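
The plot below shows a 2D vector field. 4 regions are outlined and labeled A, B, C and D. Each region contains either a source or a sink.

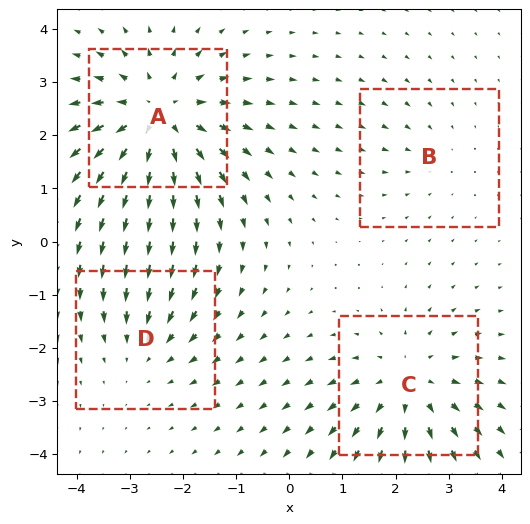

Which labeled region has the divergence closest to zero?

B

Divergence at each region's feature centre — A: about +6, B: about -2, C: about +4, D: about -3. Region B is closest to zero.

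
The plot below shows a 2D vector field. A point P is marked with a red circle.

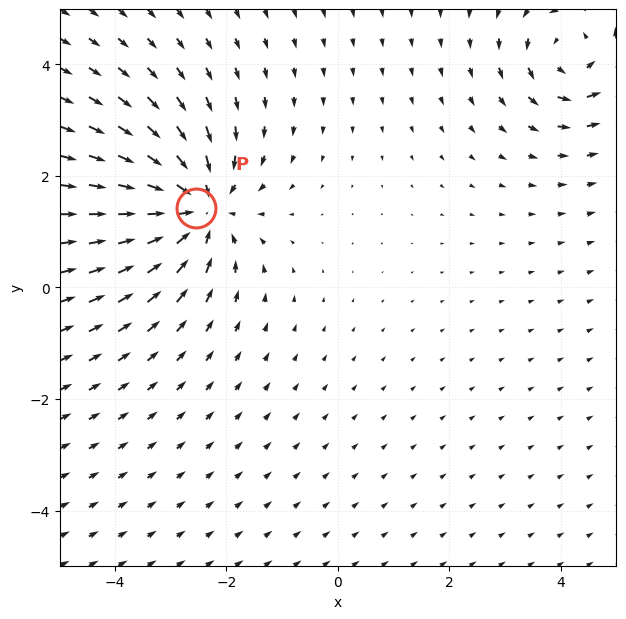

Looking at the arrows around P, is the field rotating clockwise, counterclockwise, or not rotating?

not rotating

Near P at (-2.5, 1.4) the arrows show no circulation. The curl there is ≈0.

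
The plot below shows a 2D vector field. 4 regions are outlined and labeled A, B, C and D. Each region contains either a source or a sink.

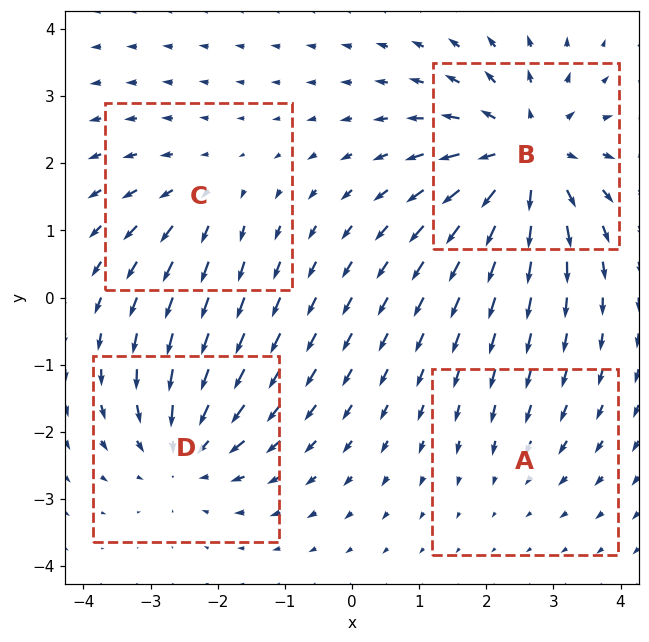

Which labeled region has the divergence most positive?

Divergence at each region's feature centre — A: about -2, B: about +7, C: about +3, D: about -5. Region B is most positive.

B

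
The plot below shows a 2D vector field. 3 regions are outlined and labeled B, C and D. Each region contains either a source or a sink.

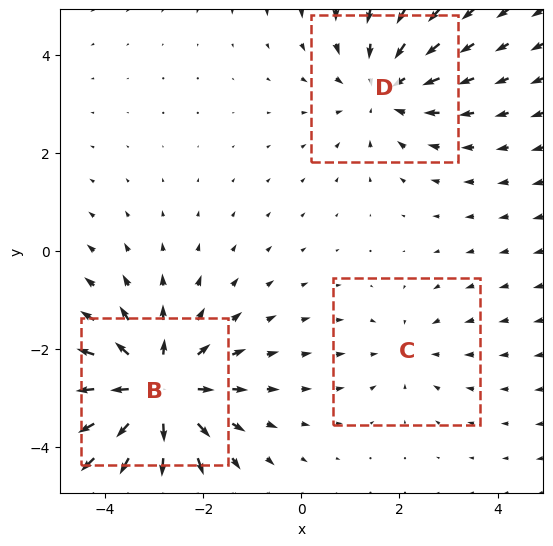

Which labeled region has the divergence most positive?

Divergence at each region's feature centre — B: about +4, C: about -2, D: about -3. Region B is most positive.

B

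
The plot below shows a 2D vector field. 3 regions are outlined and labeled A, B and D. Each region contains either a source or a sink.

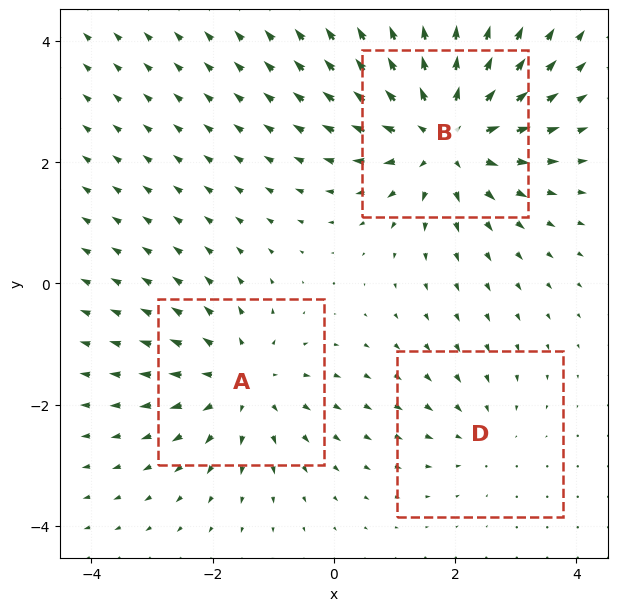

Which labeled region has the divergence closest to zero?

D

Divergence at each region's feature centre — A: about +3, B: about +5, D: about -2. Region D is closest to zero.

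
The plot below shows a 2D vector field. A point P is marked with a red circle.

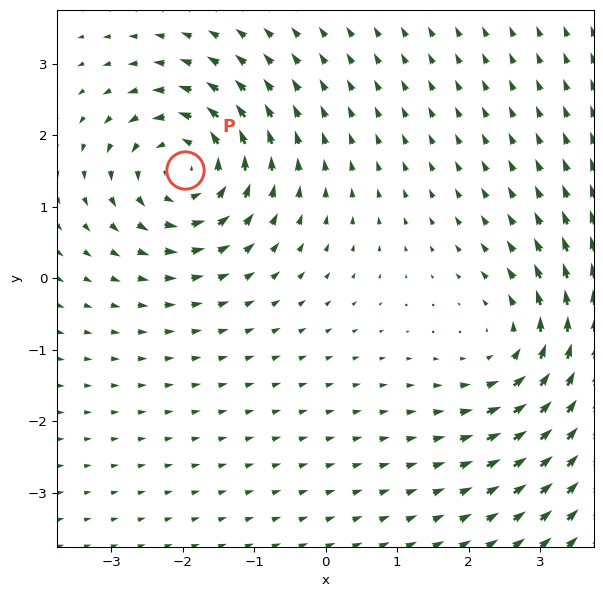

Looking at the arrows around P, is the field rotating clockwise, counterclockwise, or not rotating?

counterclockwise

Near P at (-2.0, 1.5) the arrows circulate counterclockwise. The curl (z-component) there is about +5; positive curl means counterclockwise rotation.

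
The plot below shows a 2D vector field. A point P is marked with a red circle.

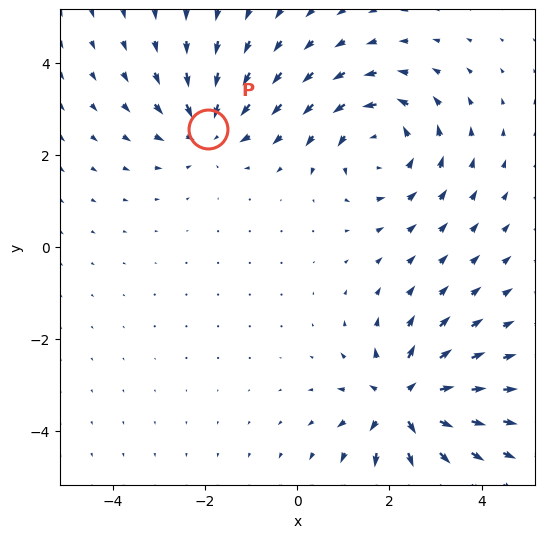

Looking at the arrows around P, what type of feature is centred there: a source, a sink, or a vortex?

At P (-1.9, 2.6) the arrows converge inward. Divergence about -4, curl ≈0 — negative divergence with near-zero curl is a sink.

sink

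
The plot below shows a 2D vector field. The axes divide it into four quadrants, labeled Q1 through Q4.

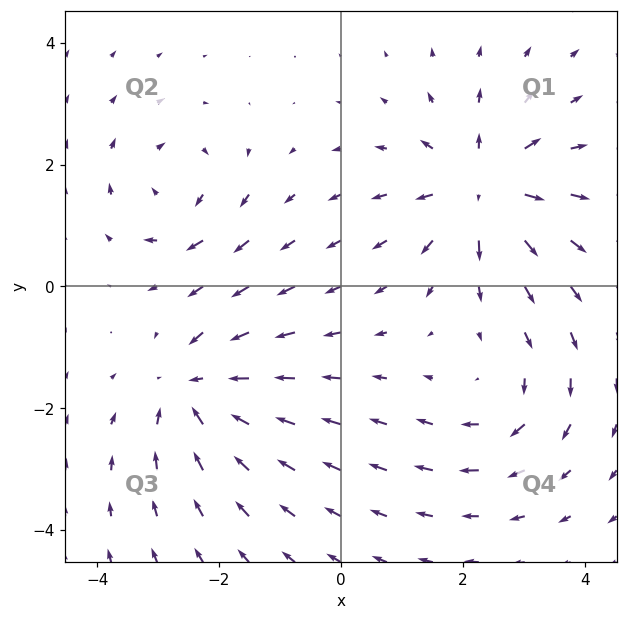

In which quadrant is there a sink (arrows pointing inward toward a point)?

The sink sits at approximately (-2.4, -1.7), which lies in quadrant Q3. The divergence there is about -5, negative as expected for a sink.

Q3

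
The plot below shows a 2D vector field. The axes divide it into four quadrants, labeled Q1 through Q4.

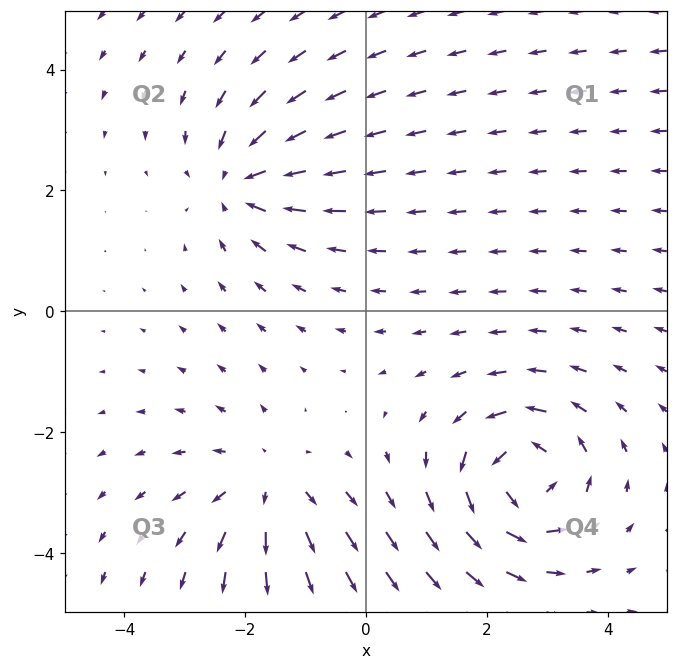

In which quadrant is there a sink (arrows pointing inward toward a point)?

The sink sits at approximately (-2.1, 2.1), which lies in quadrant Q2. The divergence there is about -3, negative as expected for a sink.

Q2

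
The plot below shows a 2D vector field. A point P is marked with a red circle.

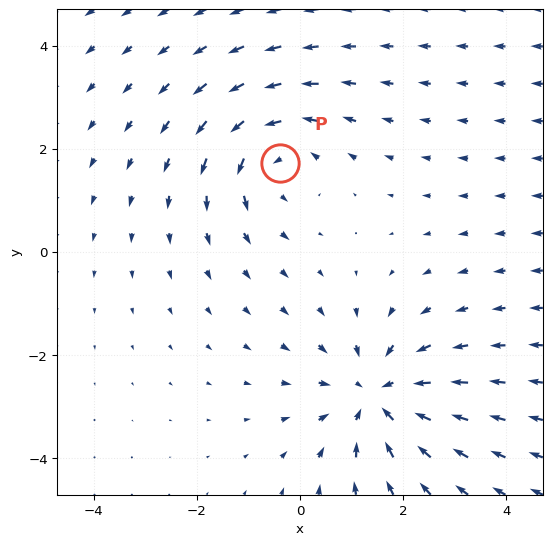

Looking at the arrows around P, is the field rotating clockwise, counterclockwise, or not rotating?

counterclockwise

Near P at (-0.4, 1.7) the arrows circulate counterclockwise. The curl (z-component) there is about +3; positive curl means counterclockwise rotation.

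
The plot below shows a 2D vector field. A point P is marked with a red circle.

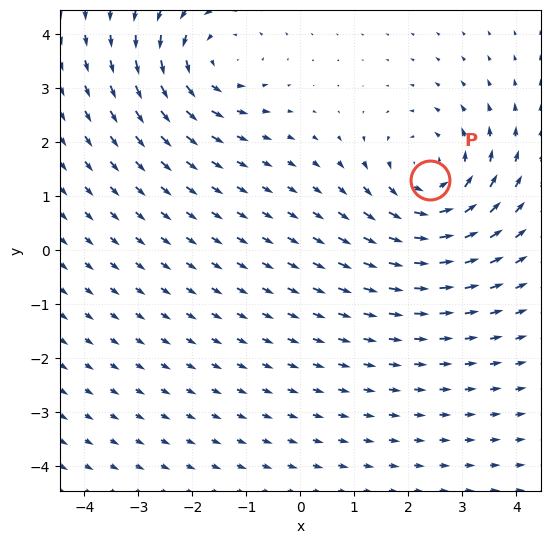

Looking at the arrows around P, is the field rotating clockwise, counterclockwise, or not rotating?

Near P at (2.4, 1.3) the arrows circulate counterclockwise. The curl (z-component) there is about +3; positive curl means counterclockwise rotation.

counterclockwise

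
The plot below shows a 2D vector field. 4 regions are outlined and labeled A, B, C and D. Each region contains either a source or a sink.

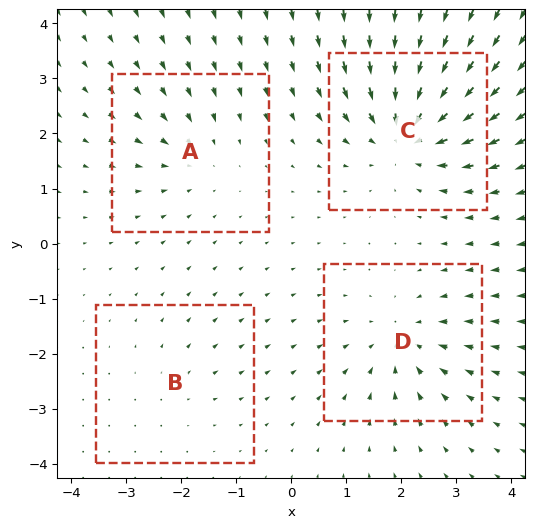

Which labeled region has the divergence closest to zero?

Divergence at each region's feature centre — A: about -3, B: about +2, C: about -7, D: about -5. Region B is closest to zero.

B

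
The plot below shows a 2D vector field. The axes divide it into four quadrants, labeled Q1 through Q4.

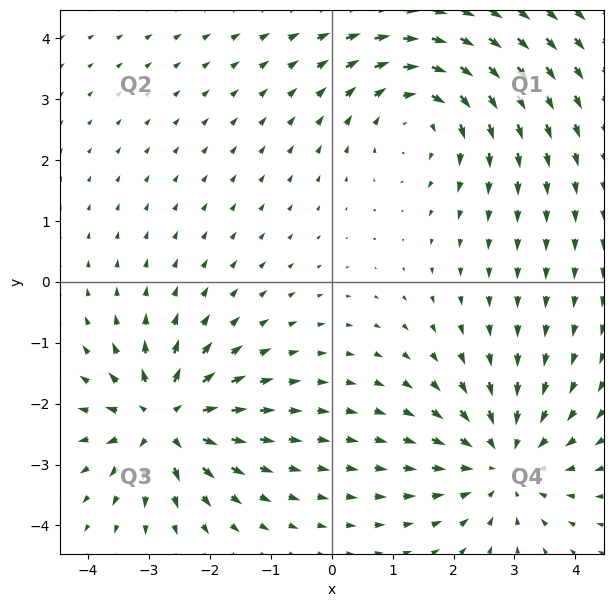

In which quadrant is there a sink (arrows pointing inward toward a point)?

Q4

The sink sits at approximately (2.8, -3.0), which lies in quadrant Q4. The divergence there is about -3, negative as expected for a sink.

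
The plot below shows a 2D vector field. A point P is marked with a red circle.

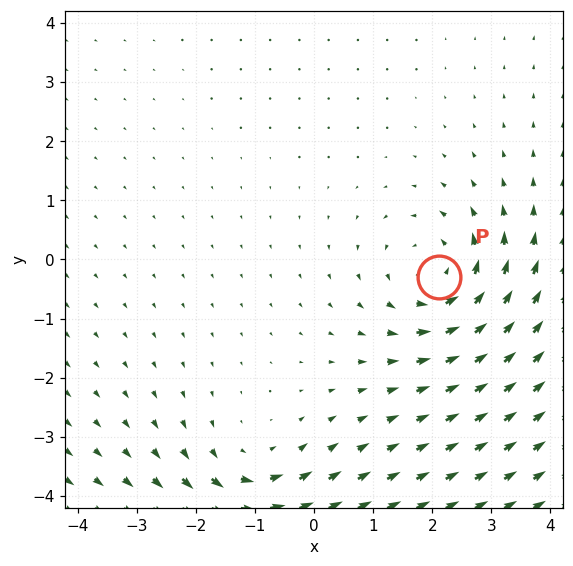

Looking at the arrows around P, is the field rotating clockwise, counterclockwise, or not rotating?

counterclockwise

Near P at (2.1, -0.3) the arrows circulate counterclockwise. The curl (z-component) there is about +4; positive curl means counterclockwise rotation.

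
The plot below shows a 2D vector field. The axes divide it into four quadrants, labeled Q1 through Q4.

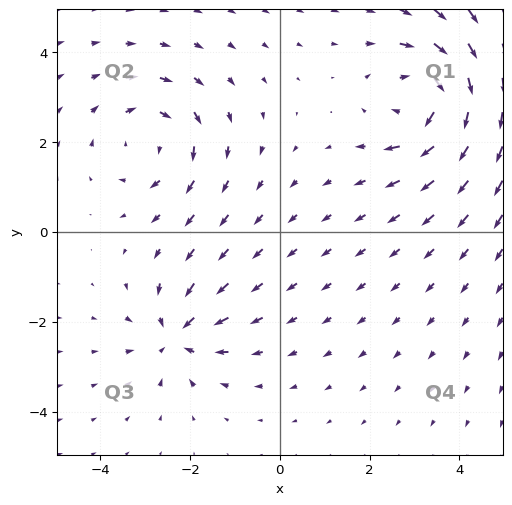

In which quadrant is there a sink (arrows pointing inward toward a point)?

Q3

The sink sits at approximately (-2.3, -2.3), which lies in quadrant Q3. The divergence there is about -3, negative as expected for a sink.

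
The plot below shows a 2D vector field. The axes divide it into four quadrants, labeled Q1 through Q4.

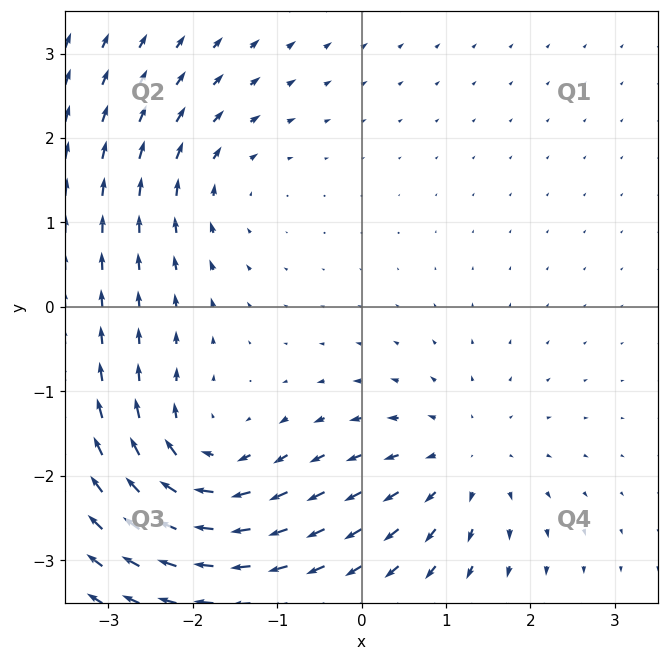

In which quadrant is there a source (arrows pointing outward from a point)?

Q4

The source sits at approximately (1.2, -1.8), which lies in quadrant Q4. The divergence there is about +4, positive as expected for a source.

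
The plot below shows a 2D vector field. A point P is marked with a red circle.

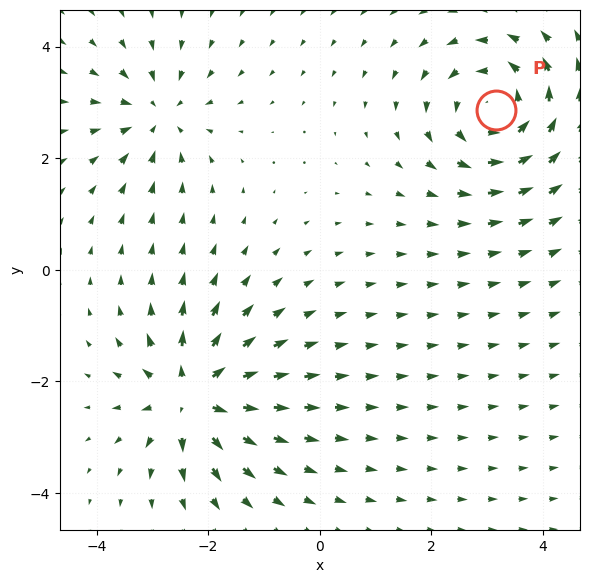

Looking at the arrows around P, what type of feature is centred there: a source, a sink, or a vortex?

At P (3.2, 2.9) the arrows circulate counterclockwise. Divergence ≈0, curl about +5 — near-zero divergence with nonzero curl is a vortex.

vortex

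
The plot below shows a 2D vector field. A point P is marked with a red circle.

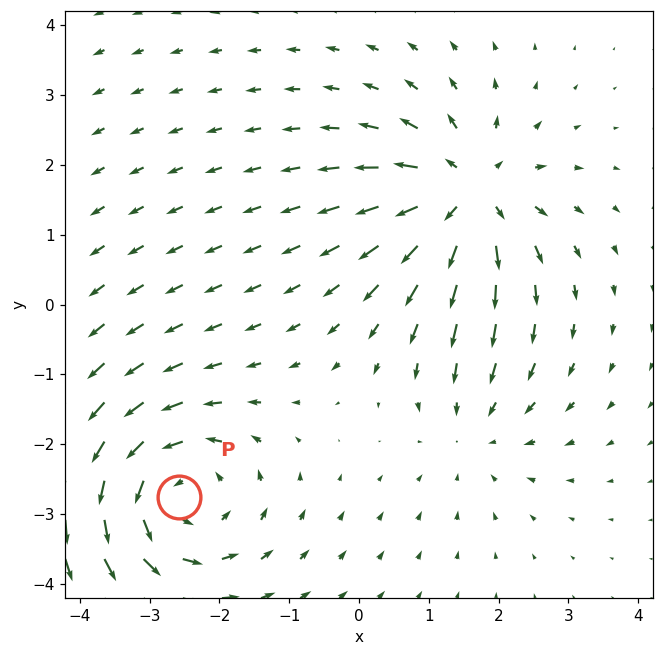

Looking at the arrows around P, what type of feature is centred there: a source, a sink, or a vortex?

At P (-2.6, -2.8) the arrows circulate counterclockwise. Divergence ≈0, curl about +4 — near-zero divergence with nonzero curl is a vortex.

vortex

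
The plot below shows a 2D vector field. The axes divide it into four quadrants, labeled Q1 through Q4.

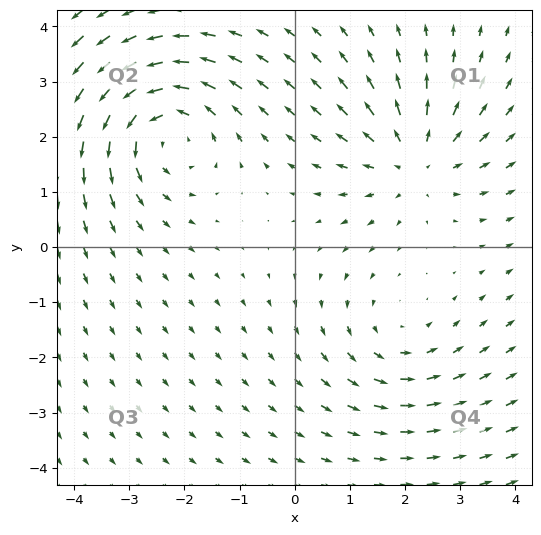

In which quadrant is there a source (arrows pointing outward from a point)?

Q1

The source sits at approximately (2.2, 1.6), which lies in quadrant Q1. The divergence there is about +3, positive as expected for a source.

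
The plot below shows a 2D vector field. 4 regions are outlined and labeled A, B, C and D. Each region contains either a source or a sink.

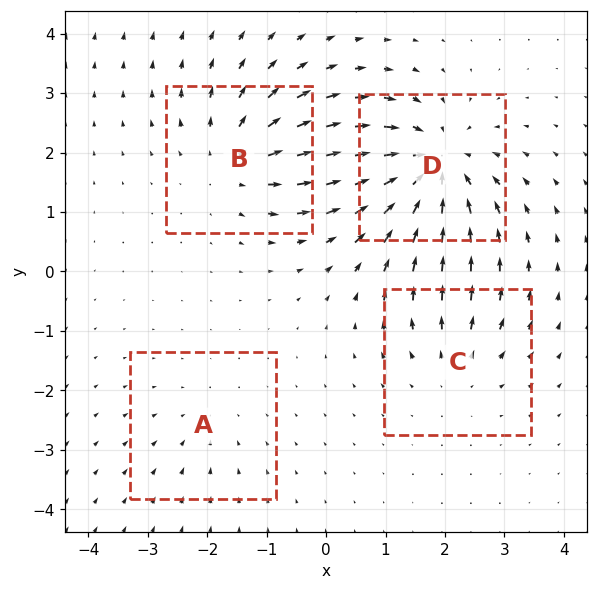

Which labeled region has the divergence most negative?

Divergence at each region's feature centre — A: about -2, B: about +5, C: about +3, D: about -7. Region D is most negative.

D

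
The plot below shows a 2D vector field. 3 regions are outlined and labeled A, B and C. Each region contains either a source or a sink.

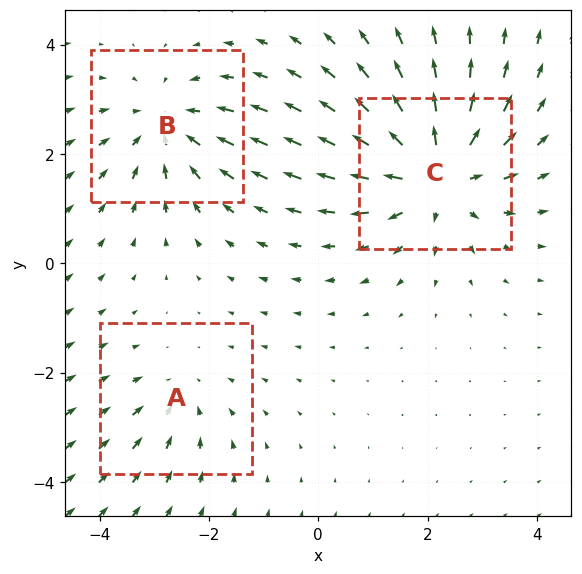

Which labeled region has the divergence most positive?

Divergence at each region's feature centre — A: about -2, B: about -3, C: about +4. Region C is most positive.

C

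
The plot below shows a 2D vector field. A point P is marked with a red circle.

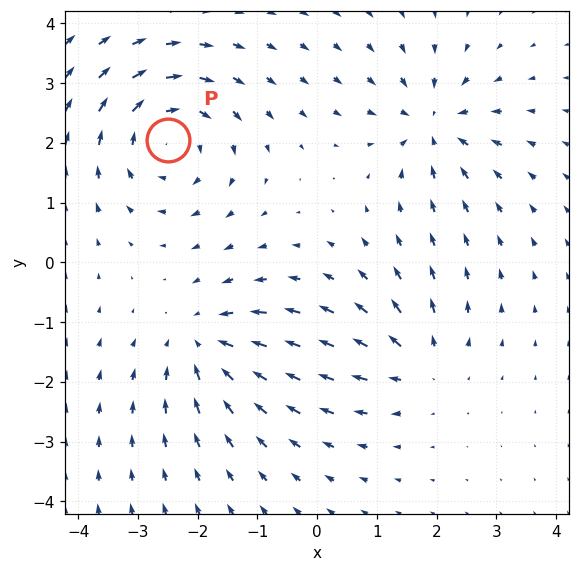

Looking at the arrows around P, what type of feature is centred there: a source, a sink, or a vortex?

vortex

At P (-2.5, 2.1) the arrows circulate clockwise. Divergence ≈0, curl about -5 — near-zero divergence with nonzero curl is a vortex.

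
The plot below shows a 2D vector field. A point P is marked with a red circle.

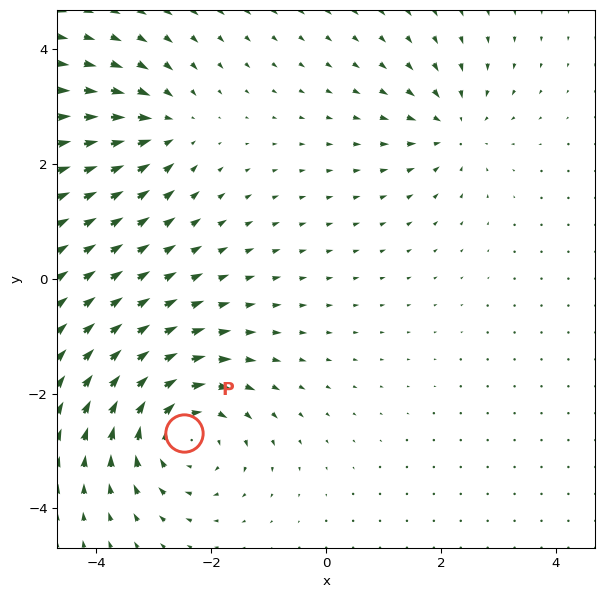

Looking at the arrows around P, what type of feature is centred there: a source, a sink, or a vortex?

At P (-2.5, -2.7) the arrows circulate clockwise. Divergence ≈0, curl about -5 — near-zero divergence with nonzero curl is a vortex.

vortex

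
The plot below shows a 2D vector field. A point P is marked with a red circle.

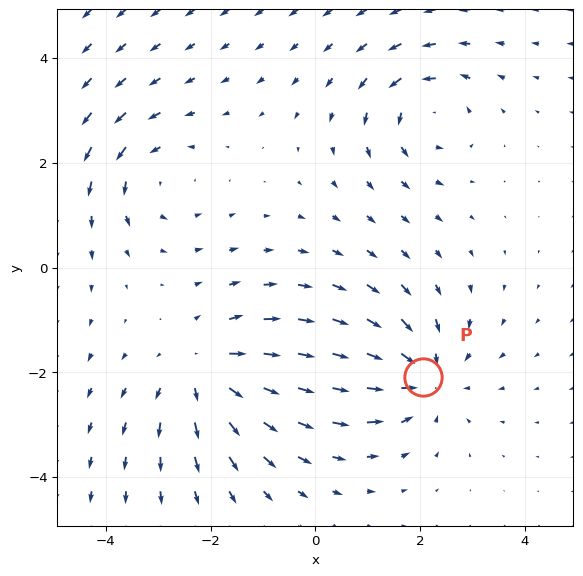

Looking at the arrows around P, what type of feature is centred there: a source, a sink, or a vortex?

sink

At P (2.1, -2.1) the arrows converge inward. Divergence about -4, curl ≈0 — negative divergence with near-zero curl is a sink.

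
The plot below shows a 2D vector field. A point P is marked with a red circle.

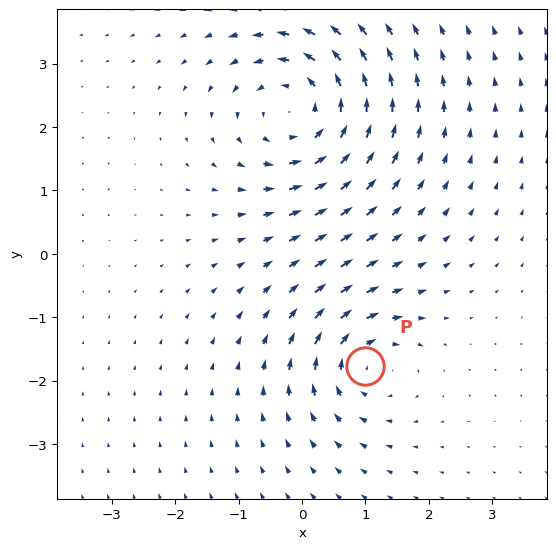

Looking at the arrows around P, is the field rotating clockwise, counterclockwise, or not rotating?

clockwise

Near P at (1.0, -1.8) the arrows circulate clockwise. The curl (z-component) there is about -4; negative curl means clockwise rotation.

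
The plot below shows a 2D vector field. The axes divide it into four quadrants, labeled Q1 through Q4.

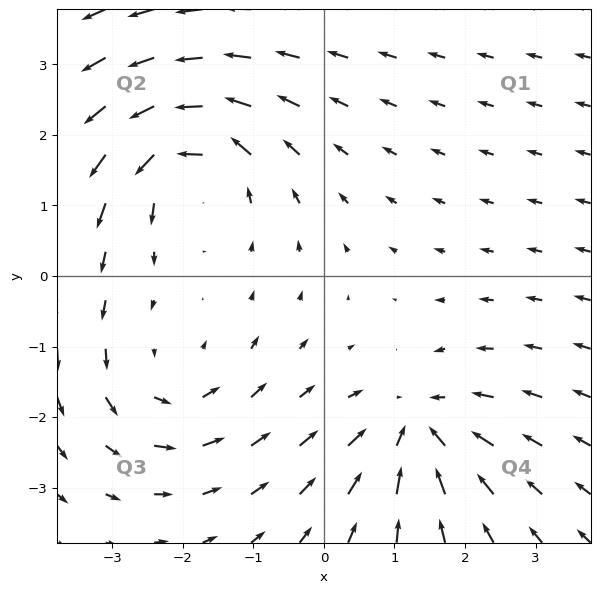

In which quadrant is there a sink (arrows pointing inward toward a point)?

Q4

The sink sits at approximately (1.3, -2.2), which lies in quadrant Q4. The divergence there is about -4, negative as expected for a sink.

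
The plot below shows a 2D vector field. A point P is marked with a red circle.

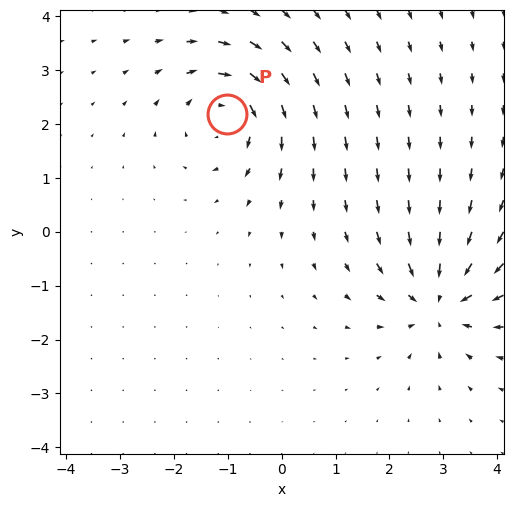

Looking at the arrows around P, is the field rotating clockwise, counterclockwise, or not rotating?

clockwise

Near P at (-1.0, 2.2) the arrows circulate clockwise. The curl (z-component) there is about -5; negative curl means clockwise rotation.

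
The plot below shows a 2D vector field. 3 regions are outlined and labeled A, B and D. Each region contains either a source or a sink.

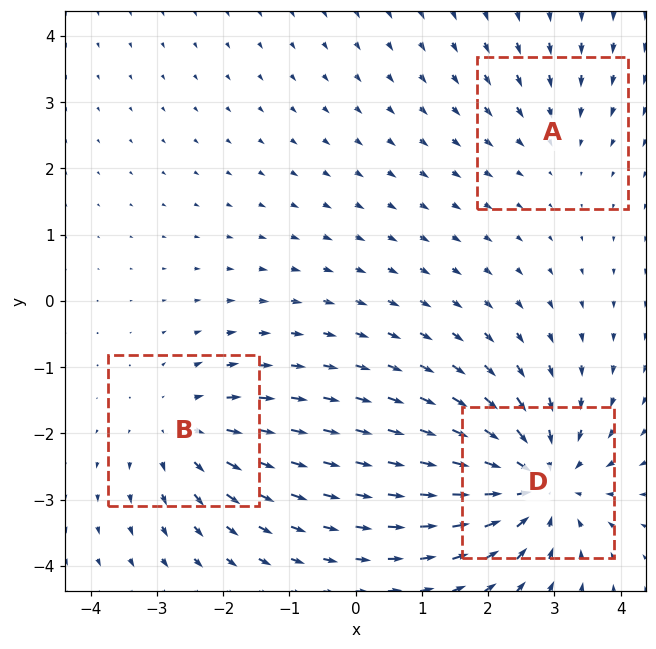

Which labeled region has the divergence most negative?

Divergence at each region's feature centre — A: about -2, B: about +3, D: about -5. Region D is most negative.

D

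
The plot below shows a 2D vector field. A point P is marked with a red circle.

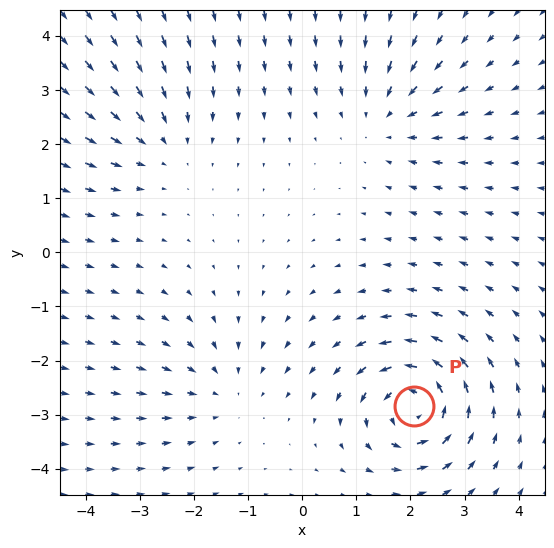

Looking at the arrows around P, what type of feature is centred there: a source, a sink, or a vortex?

vortex

At P (2.1, -2.8) the arrows circulate counterclockwise. Divergence ≈0, curl about +7 — near-zero divergence with nonzero curl is a vortex.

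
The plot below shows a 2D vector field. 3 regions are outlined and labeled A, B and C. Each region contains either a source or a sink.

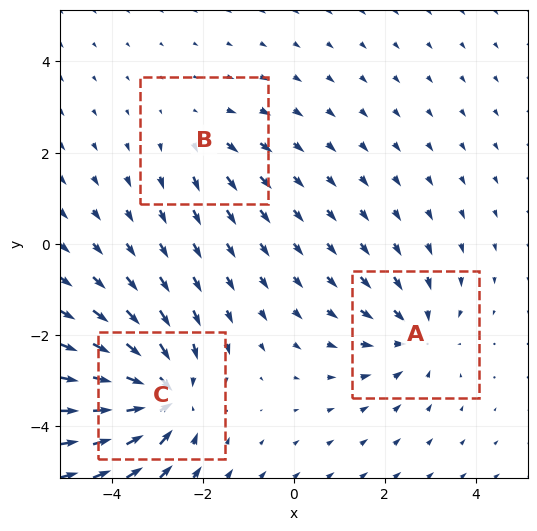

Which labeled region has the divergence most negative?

C

Divergence at each region's feature centre — A: about -3, B: about +2, C: about -5. Region C is most negative.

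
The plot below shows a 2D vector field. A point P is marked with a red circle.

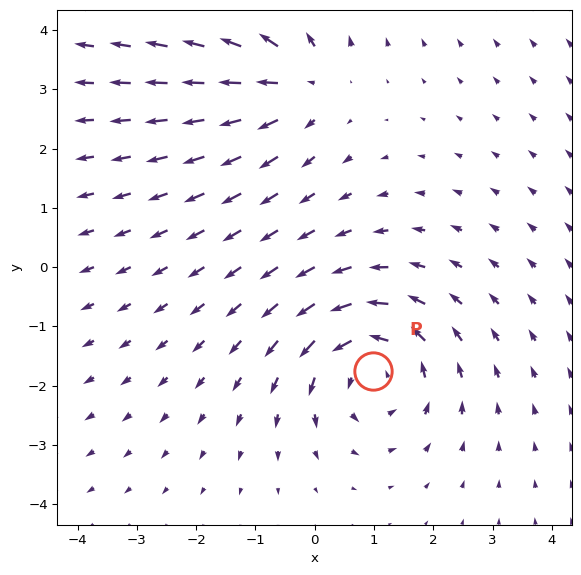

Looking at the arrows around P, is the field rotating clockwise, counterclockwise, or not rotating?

counterclockwise

Near P at (1.0, -1.7) the arrows circulate counterclockwise. The curl (z-component) there is about +5; positive curl means counterclockwise rotation.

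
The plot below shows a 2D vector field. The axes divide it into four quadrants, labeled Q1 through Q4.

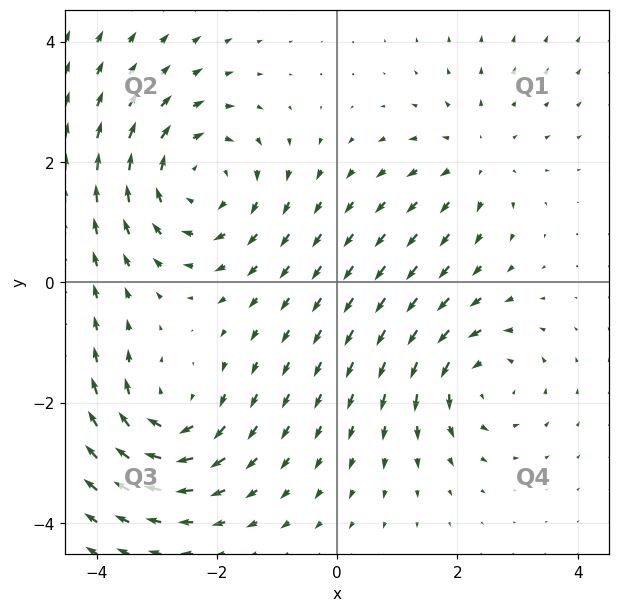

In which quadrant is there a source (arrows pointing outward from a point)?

The source sits at approximately (2.3, 2.1), which lies in quadrant Q1. The divergence there is about +2, positive as expected for a source.

Q1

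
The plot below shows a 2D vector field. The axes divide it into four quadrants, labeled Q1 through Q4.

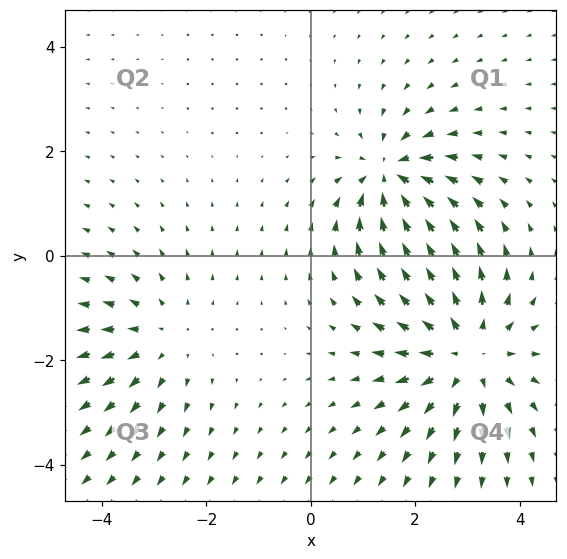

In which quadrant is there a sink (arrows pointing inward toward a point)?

Q1

The sink sits at approximately (1.5, 1.5), which lies in quadrant Q1. The divergence there is about -5, negative as expected for a sink.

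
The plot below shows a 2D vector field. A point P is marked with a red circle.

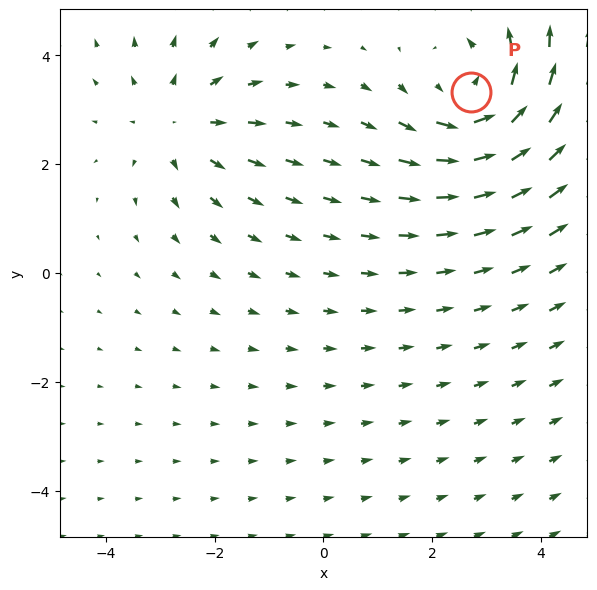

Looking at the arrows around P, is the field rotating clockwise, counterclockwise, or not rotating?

counterclockwise

Near P at (2.7, 3.3) the arrows circulate counterclockwise. The curl (z-component) there is about +3; positive curl means counterclockwise rotation.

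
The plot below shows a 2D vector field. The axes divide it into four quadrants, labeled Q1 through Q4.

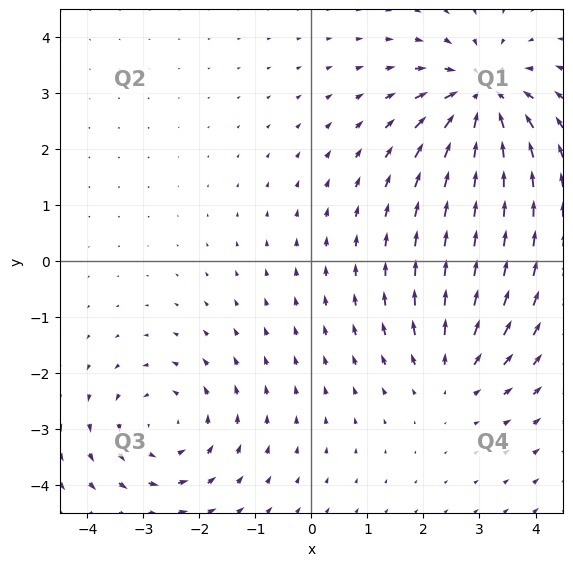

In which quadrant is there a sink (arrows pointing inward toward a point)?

Q1

The sink sits at approximately (3.0, 2.9), which lies in quadrant Q1. The divergence there is about -6, negative as expected for a sink.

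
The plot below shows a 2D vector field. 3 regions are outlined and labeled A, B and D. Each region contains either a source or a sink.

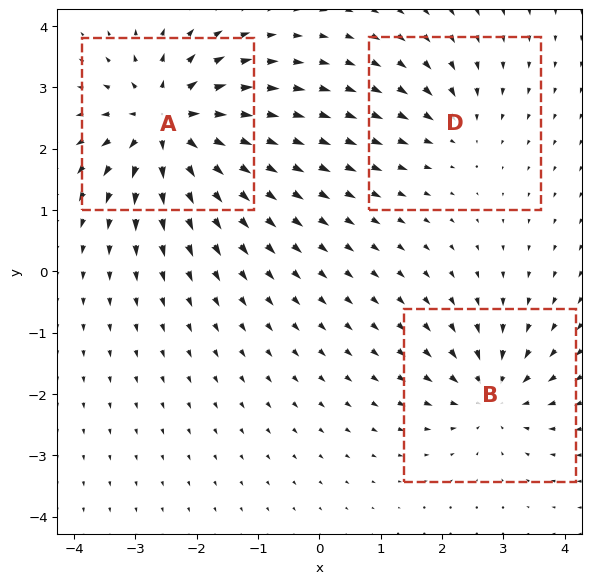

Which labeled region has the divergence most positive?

A

Divergence at each region's feature centre — A: about +6, B: about -4, D: about -2. Region A is most positive.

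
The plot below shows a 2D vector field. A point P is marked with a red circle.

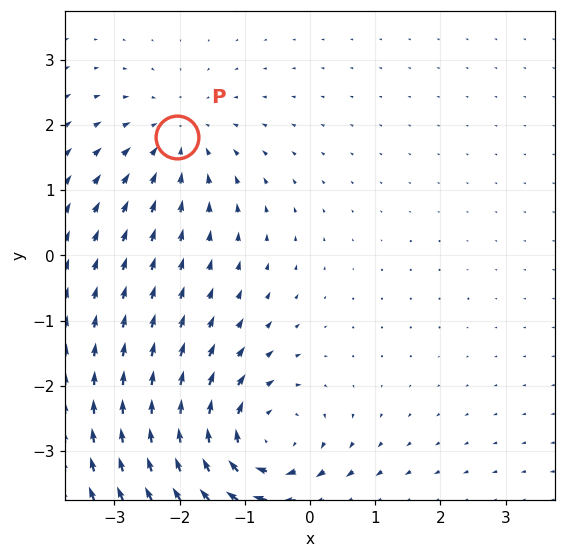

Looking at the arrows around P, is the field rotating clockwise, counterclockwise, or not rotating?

not rotating

Near P at (-2.0, 1.8) the arrows show no circulation. The curl there is ≈0.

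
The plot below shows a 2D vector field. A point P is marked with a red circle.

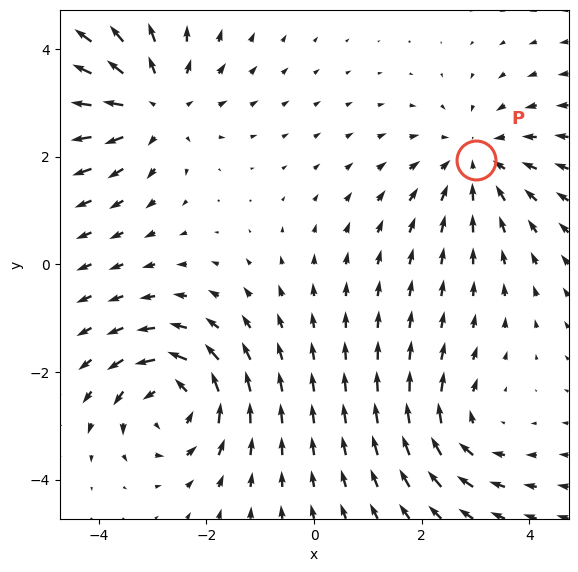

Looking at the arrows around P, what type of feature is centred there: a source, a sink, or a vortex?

sink

At P (3.0, 1.9) the arrows converge inward. Divergence about -3, curl ≈0 — negative divergence with near-zero curl is a sink.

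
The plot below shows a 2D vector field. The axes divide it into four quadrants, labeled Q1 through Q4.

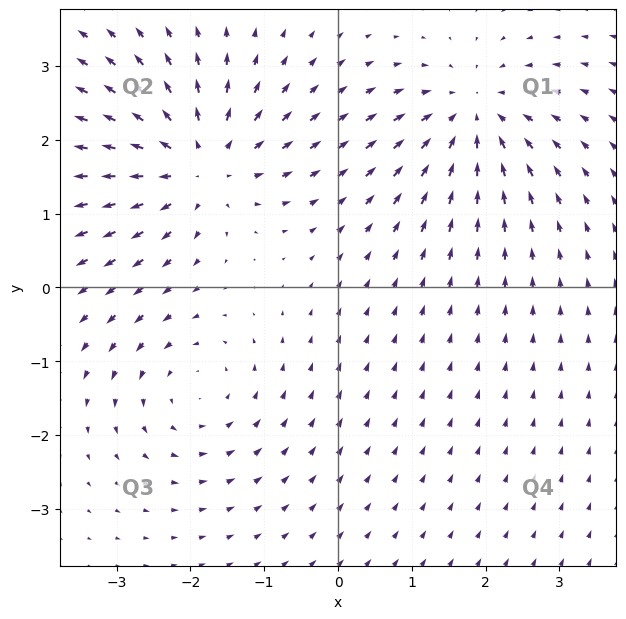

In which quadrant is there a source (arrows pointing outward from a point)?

Q2

The source sits at approximately (-1.9, 1.7), which lies in quadrant Q2. The divergence there is about +6, positive as expected for a source.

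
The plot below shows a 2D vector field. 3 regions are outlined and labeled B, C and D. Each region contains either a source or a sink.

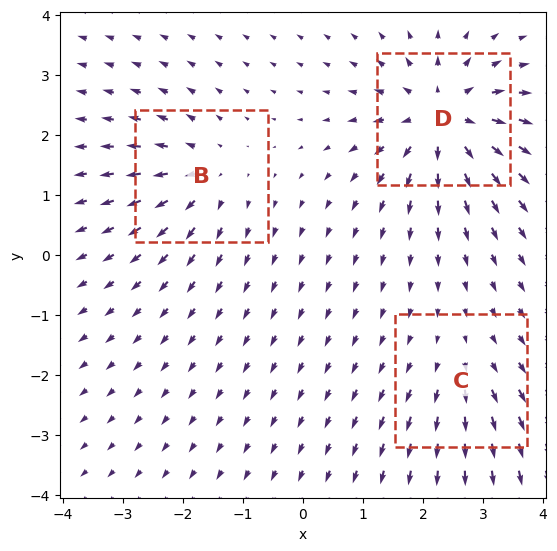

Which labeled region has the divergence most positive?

Divergence at each region's feature centre — B: about +4, C: about +2, D: about +6. Region D is most positive.

D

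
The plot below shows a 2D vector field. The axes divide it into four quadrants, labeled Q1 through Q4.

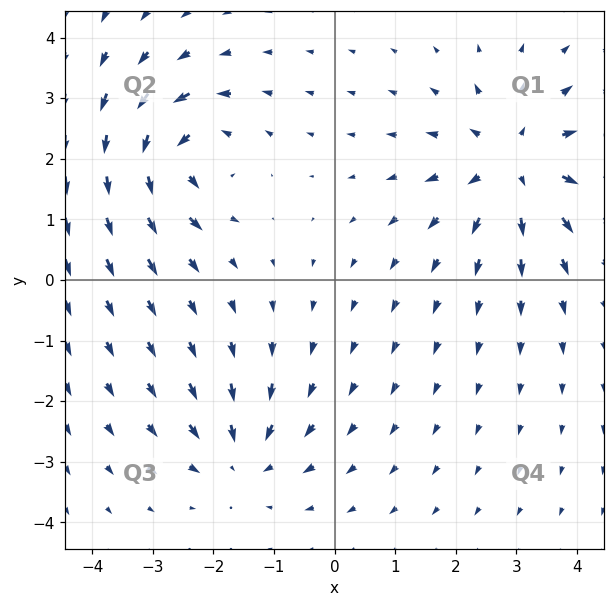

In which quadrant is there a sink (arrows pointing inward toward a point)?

The sink sits at approximately (-1.5, -2.9), which lies in quadrant Q3. The divergence there is about -4, negative as expected for a sink.

Q3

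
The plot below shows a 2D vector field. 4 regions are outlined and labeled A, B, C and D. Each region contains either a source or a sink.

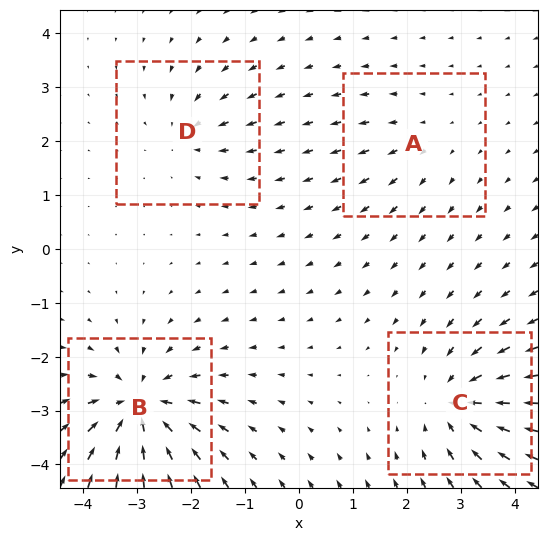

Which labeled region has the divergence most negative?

Divergence at each region's feature centre — A: about +2, B: about -7, C: about -6, D: about -4. Region B is most negative.

B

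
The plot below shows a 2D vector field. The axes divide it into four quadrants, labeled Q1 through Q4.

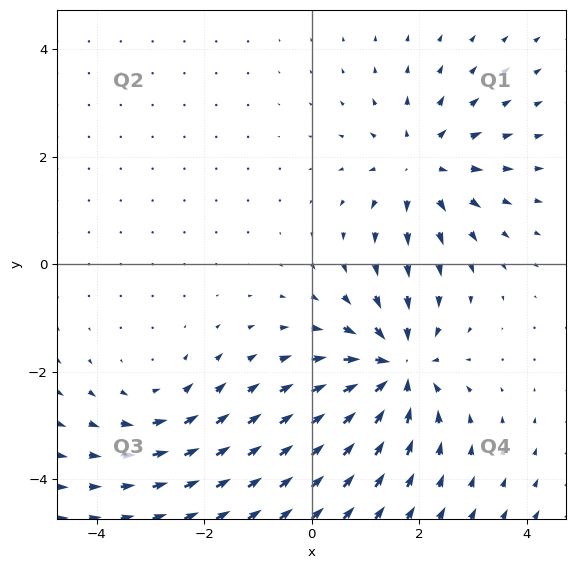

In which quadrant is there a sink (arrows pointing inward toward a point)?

Q4

The sink sits at approximately (1.6, -1.9), which lies in quadrant Q4. The divergence there is about -5, negative as expected for a sink.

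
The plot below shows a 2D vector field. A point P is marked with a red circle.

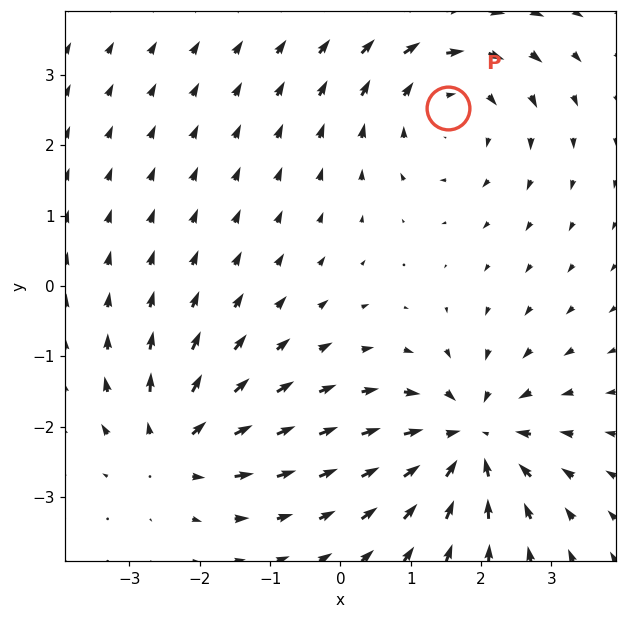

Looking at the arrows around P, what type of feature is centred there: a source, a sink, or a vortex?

At P (1.5, 2.5) the arrows circulate clockwise. Divergence ≈0, curl about -3 — near-zero divergence with nonzero curl is a vortex.

vortex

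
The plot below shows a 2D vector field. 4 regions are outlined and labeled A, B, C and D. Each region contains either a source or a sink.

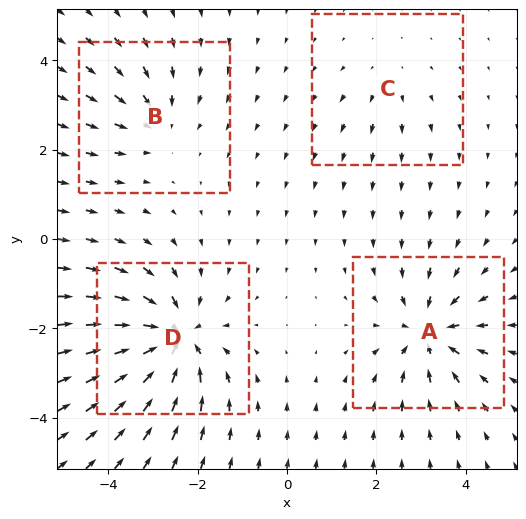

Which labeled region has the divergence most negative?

D

Divergence at each region's feature centre — A: about -5, B: about -3, C: about +2, D: about -7. Region D is most negative.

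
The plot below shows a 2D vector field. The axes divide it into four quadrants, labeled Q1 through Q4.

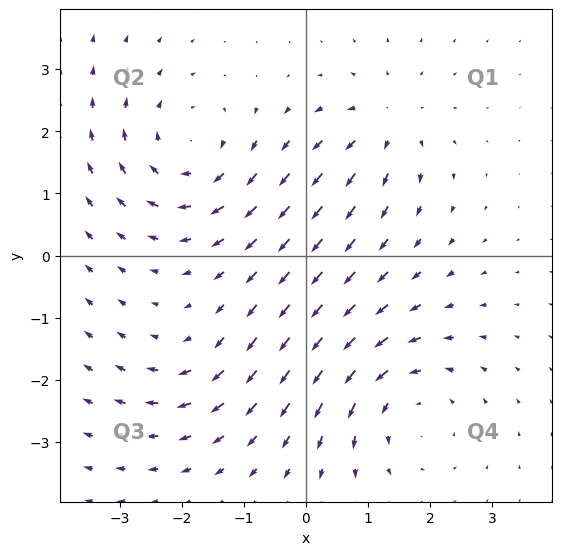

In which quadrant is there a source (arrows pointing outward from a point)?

The source sits at approximately (1.3, 2.1), which lies in quadrant Q1. The divergence there is about +4, positive as expected for a source.

Q1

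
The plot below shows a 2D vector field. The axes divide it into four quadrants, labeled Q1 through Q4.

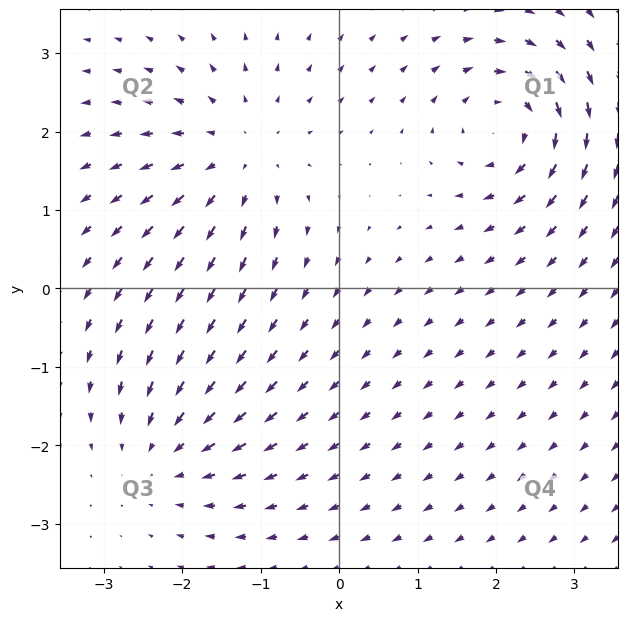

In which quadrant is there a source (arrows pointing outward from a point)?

Q2

The source sits at approximately (-1.3, 1.7), which lies in quadrant Q2. The divergence there is about +4, positive as expected for a source.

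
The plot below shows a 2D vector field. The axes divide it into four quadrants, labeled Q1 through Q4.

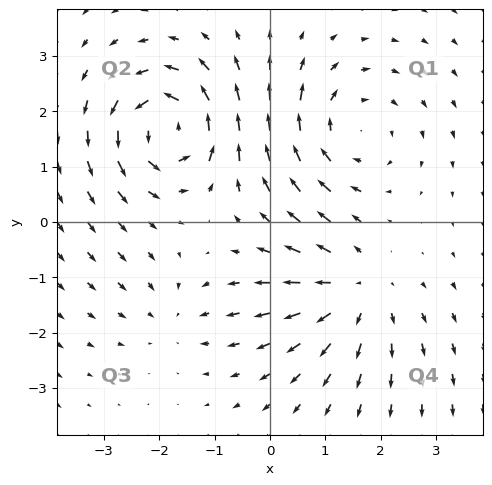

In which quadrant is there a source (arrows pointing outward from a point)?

Q4

The source sits at approximately (1.6, -1.2), which lies in quadrant Q4. The divergence there is about +4, positive as expected for a source.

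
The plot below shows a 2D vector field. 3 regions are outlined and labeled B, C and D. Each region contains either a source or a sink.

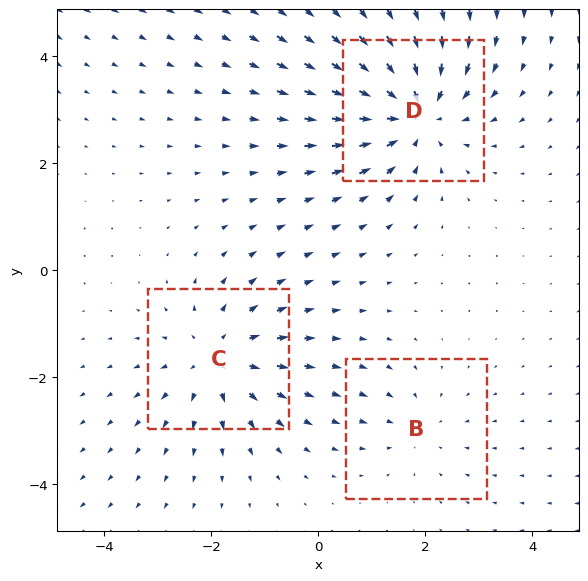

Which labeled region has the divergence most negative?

D

Divergence at each region's feature centre — B: about -2, C: about +3, D: about -4. Region D is most negative.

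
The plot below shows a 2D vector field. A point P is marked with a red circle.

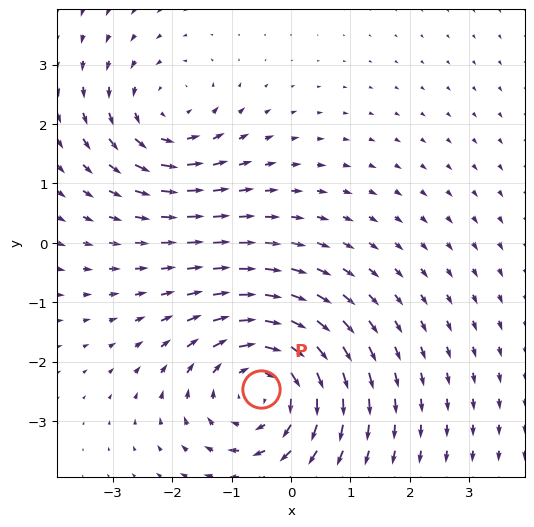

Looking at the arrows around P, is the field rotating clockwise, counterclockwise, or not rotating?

clockwise

Near P at (-0.5, -2.5) the arrows circulate clockwise. The curl (z-component) there is about -3; negative curl means clockwise rotation.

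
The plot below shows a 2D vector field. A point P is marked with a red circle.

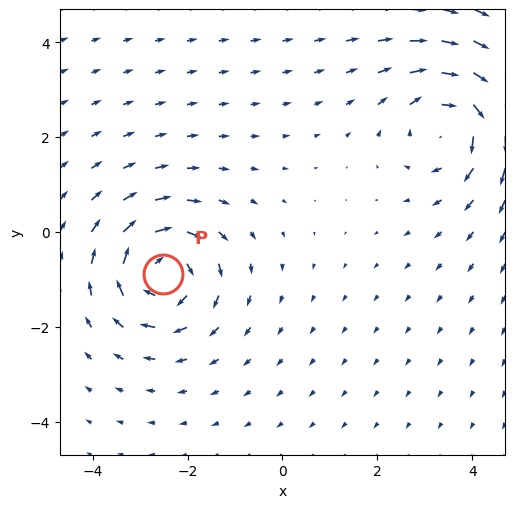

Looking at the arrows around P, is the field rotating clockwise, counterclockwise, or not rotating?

Near P at (-2.5, -0.9) the arrows circulate clockwise. The curl (z-component) there is about -6; negative curl means clockwise rotation.

clockwise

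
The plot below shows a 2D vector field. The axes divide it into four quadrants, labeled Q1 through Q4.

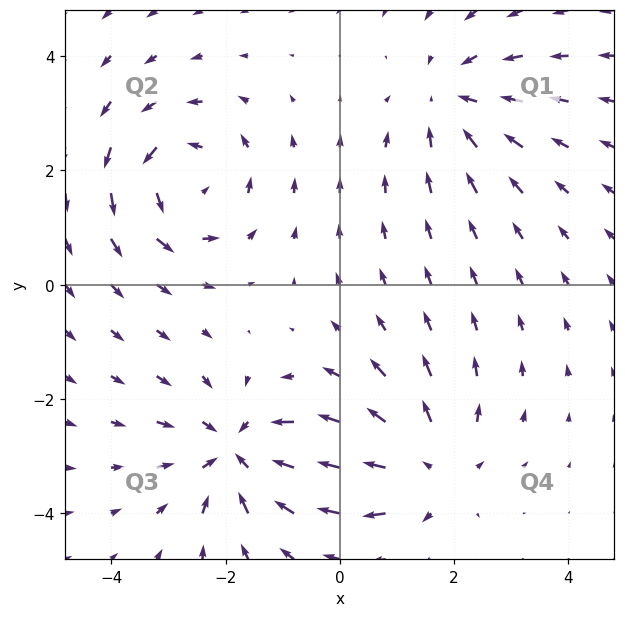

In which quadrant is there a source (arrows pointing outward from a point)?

The source sits at approximately (1.6, -3.2), which lies in quadrant Q4. The divergence there is about +4, positive as expected for a source.

Q4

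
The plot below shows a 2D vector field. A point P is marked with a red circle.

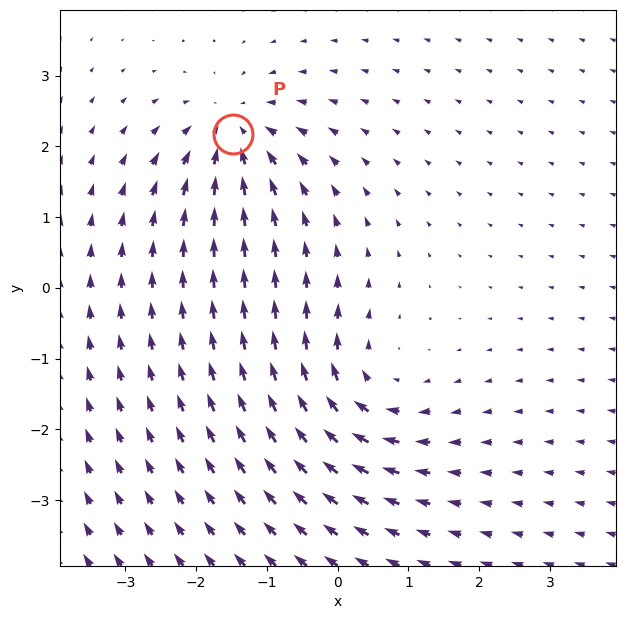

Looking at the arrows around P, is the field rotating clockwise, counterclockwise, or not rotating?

not rotating

Near P at (-1.5, 2.2) the arrows show no circulation. The curl there is ≈0.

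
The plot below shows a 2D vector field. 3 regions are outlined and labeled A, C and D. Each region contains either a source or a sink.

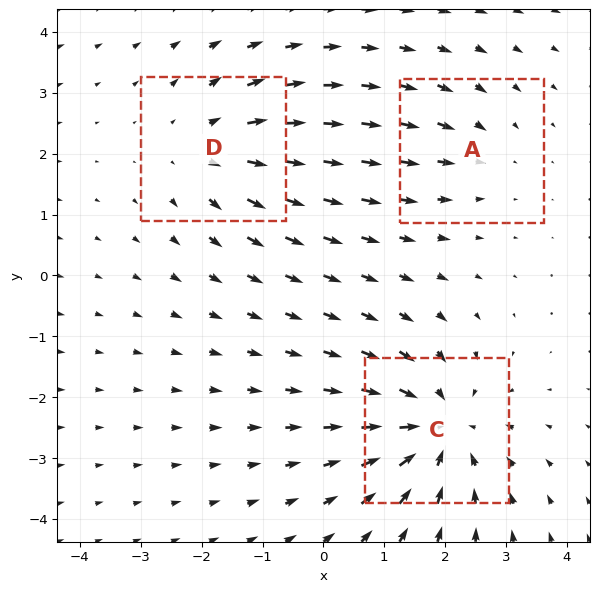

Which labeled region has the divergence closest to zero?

A

Divergence at each region's feature centre — A: about -2, C: about -4, D: about +3. Region A is closest to zero.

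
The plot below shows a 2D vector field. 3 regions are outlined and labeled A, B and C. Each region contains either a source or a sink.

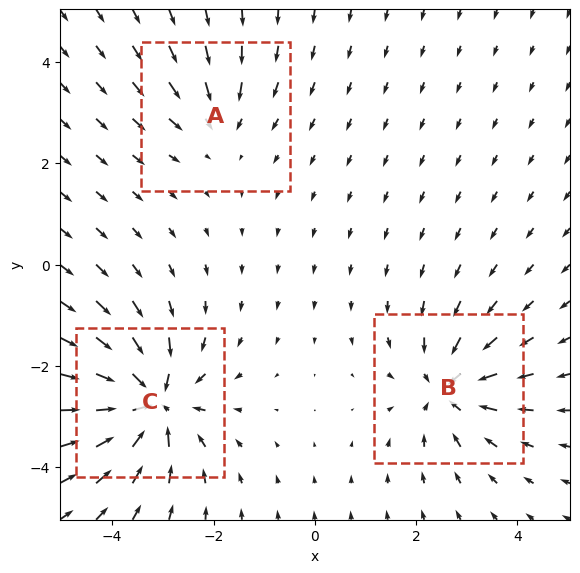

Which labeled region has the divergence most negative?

Divergence at each region's feature centre — A: about -2, B: about -4, C: about -5. Region C is most negative.

C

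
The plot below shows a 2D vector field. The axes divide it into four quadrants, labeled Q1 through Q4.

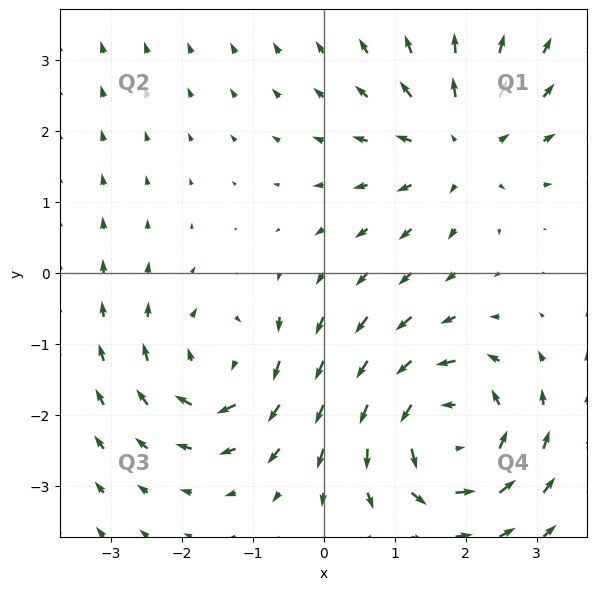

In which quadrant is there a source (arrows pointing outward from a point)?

The source sits at approximately (1.9, 1.8), which lies in quadrant Q1. The divergence there is about +3, positive as expected for a source.

Q1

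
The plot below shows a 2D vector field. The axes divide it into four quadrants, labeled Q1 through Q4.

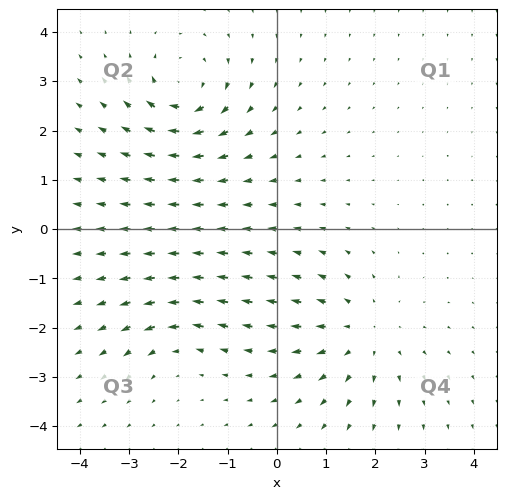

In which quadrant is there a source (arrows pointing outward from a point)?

The source sits at approximately (1.8, -2.1), which lies in quadrant Q4. The divergence there is about +4, positive as expected for a source.

Q4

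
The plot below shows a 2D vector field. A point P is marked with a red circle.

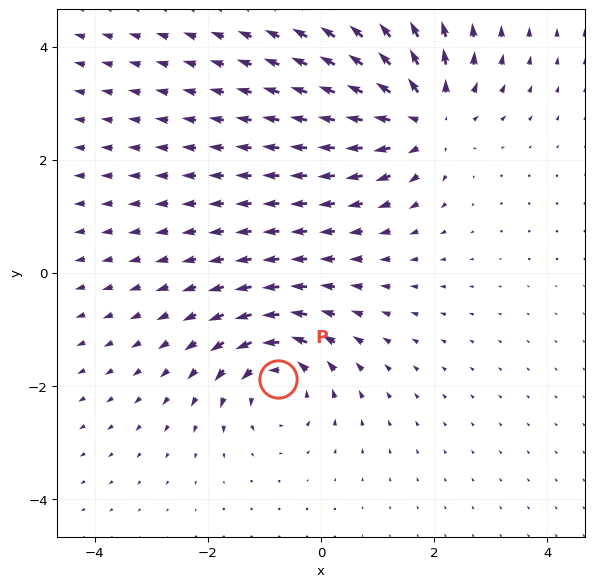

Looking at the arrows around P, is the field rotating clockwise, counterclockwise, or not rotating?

counterclockwise

Near P at (-0.8, -1.9) the arrows circulate counterclockwise. The curl (z-component) there is about +5; positive curl means counterclockwise rotation.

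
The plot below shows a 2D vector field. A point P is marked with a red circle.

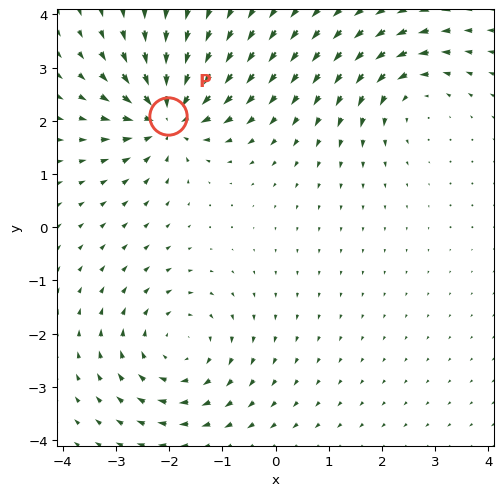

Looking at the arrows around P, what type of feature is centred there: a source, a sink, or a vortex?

At P (-2.0, 2.1) the arrows converge inward. Divergence about -6, curl ≈0 — negative divergence with near-zero curl is a sink.

sink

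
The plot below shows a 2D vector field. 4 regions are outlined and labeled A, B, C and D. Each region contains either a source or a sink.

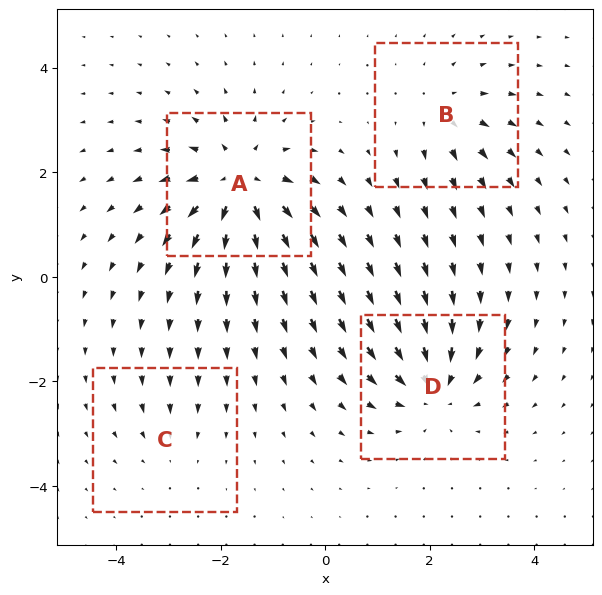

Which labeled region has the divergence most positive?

A

Divergence at each region's feature centre — A: about +8, B: about +4, C: about -2, D: about -6. Region A is most positive.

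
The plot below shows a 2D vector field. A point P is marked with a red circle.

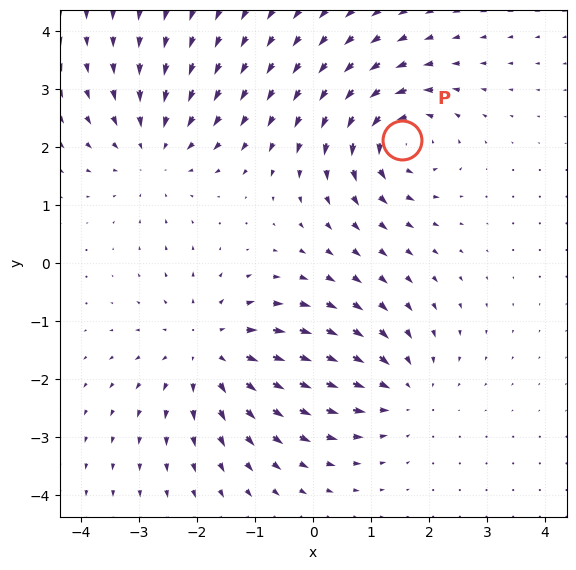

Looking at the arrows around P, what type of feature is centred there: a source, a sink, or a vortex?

vortex

At P (1.5, 2.1) the arrows circulate counterclockwise. Divergence ≈0, curl about +5 — near-zero divergence with nonzero curl is a vortex.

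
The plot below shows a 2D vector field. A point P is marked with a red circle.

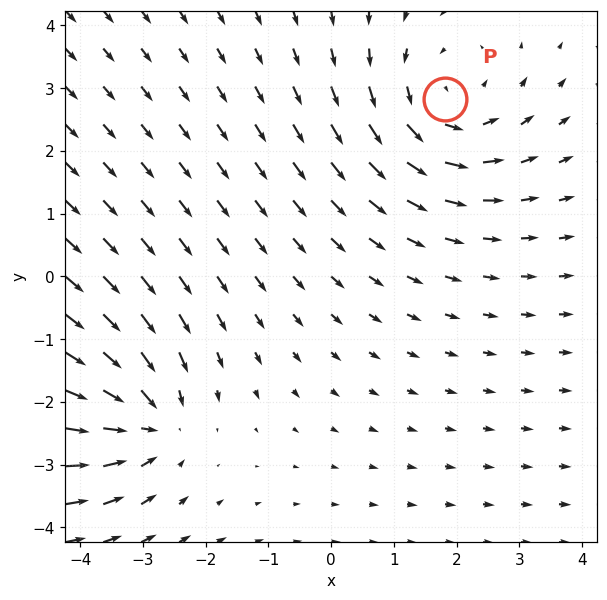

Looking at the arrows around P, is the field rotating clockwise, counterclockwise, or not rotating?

counterclockwise

Near P at (1.8, 2.8) the arrows circulate counterclockwise. The curl (z-component) there is about +3; positive curl means counterclockwise rotation.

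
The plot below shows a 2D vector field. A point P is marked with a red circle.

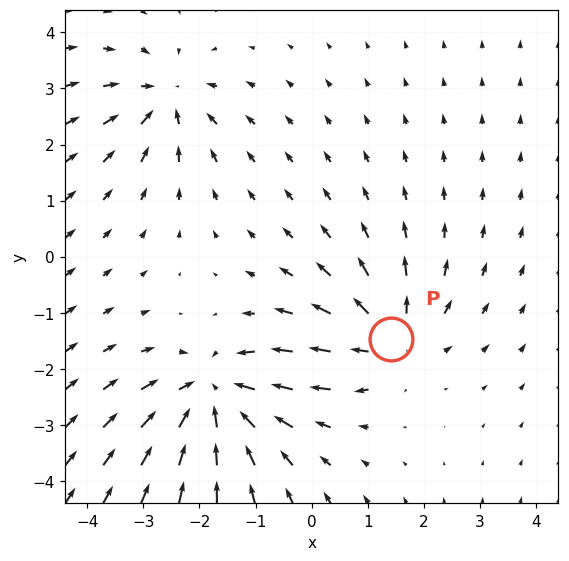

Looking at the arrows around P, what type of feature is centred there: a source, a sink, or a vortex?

source

At P (1.4, -1.5) the arrows spread outward. Divergence about +3, curl ≈0 — positive divergence with near-zero curl is a source.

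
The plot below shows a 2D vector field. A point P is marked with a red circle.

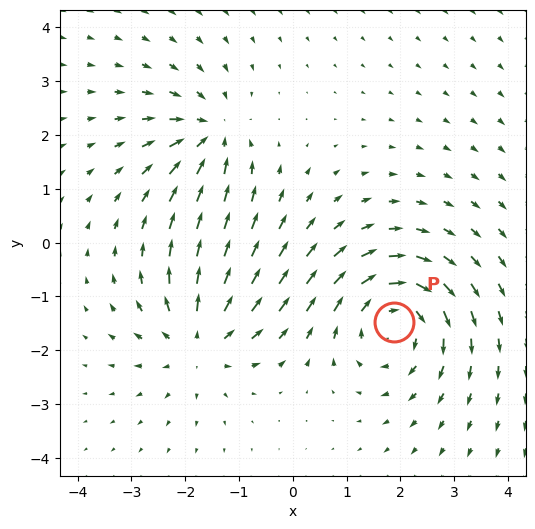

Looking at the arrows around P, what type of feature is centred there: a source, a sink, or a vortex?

At P (1.9, -1.5) the arrows circulate clockwise. Divergence ≈0, curl about -4 — near-zero divergence with nonzero curl is a vortex.

vortex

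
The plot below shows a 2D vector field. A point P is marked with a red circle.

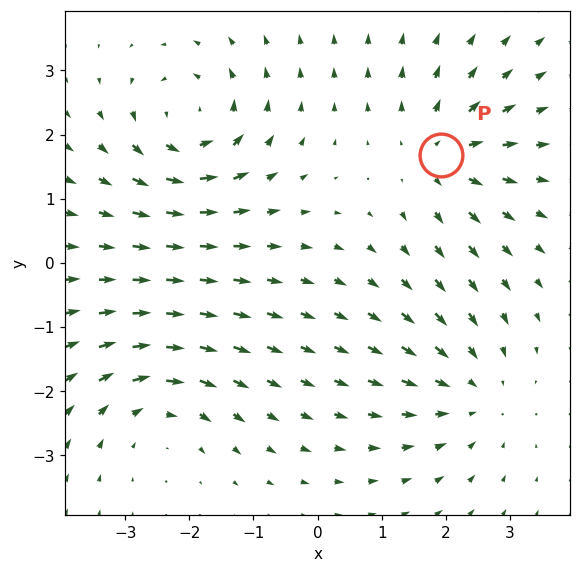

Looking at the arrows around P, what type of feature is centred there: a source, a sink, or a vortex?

source

At P (1.9, 1.7) the arrows spread outward. Divergence about +5, curl ≈0 — positive divergence with near-zero curl is a source.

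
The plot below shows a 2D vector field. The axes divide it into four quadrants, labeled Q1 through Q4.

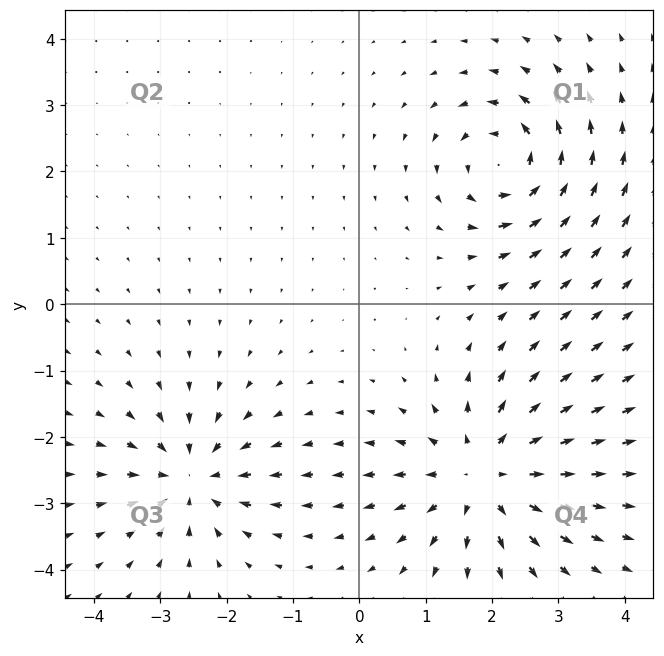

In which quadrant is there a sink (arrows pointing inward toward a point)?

Q3

The sink sits at approximately (-2.5, -2.6), which lies in quadrant Q3. The divergence there is about -4, negative as expected for a sink.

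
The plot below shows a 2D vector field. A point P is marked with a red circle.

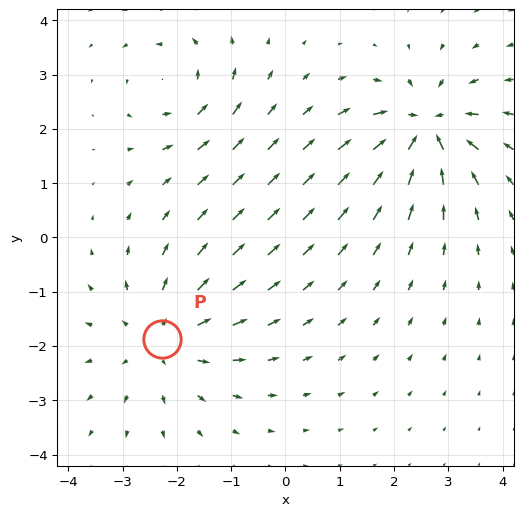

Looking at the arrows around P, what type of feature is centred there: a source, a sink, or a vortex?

source

At P (-2.3, -1.9) the arrows spread outward. Divergence about +4, curl ≈0 — positive divergence with near-zero curl is a source.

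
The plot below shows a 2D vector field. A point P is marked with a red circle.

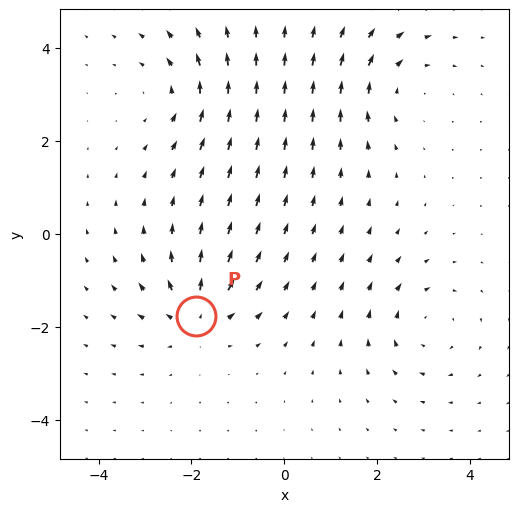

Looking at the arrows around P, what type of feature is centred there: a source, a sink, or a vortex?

At P (-1.9, -1.8) the arrows spread outward. Divergence about +5, curl ≈0 — positive divergence with near-zero curl is a source.

source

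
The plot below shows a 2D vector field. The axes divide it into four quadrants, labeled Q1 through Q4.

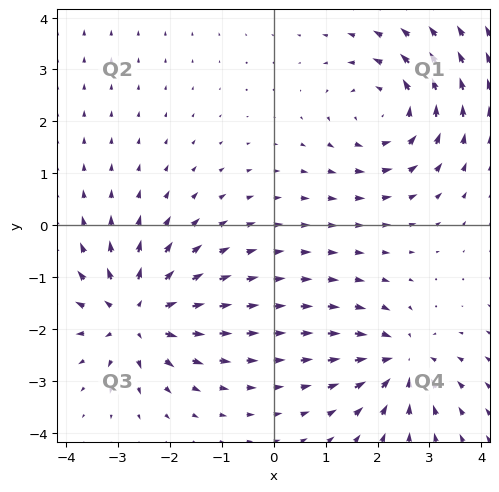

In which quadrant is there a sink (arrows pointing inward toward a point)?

The sink sits at approximately (2.5, -2.6), which lies in quadrant Q4. The divergence there is about -4, negative as expected for a sink.

Q4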